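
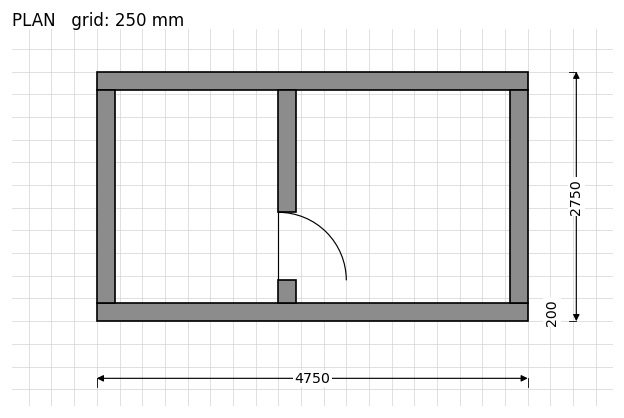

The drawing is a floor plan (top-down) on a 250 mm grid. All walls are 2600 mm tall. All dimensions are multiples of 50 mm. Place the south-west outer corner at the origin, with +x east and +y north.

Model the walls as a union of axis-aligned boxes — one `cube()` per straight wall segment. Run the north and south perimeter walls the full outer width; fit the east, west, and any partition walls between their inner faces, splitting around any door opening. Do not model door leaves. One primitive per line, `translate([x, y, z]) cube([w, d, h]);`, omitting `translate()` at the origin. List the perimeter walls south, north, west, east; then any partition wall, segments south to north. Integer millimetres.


cube([4750, 200, 2600]);
translate([0, 2550, 0]) cube([4750, 200, 2600]);
translate([0, 200, 0]) cube([200, 2350, 2600]);
translate([4550, 200, 0]) cube([200, 2350, 2600]);
translate([2000, 200, 0]) cube([200, 250, 2600]);
translate([2000, 1200, 0]) cube([200, 1350, 2600]);


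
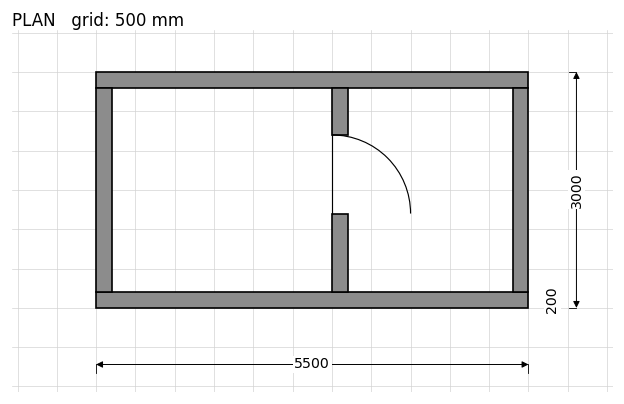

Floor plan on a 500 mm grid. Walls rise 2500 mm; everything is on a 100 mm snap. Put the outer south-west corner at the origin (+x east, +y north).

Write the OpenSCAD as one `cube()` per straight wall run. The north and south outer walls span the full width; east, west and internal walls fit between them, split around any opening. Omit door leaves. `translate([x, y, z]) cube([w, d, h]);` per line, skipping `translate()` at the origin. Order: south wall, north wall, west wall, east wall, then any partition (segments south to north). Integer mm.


cube([5500, 200, 2500]);
translate([0, 2800, 0]) cube([5500, 200, 2500]);
translate([0, 200, 0]) cube([200, 2600, 2500]);
translate([5300, 200, 0]) cube([200, 2600, 2500]);
translate([3000, 200, 0]) cube([200, 1000, 2500]);
translate([3000, 2200, 0]) cube([200, 600, 2500]);


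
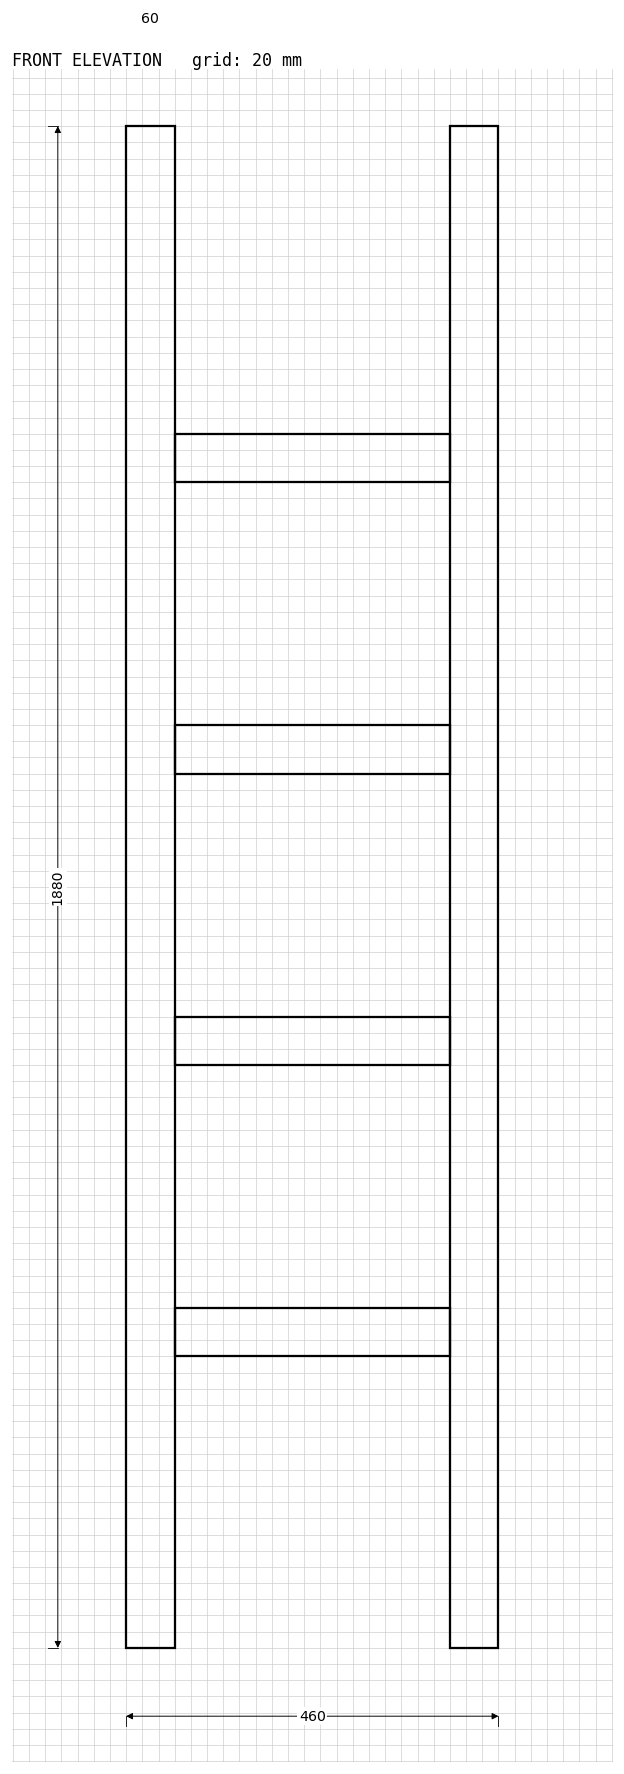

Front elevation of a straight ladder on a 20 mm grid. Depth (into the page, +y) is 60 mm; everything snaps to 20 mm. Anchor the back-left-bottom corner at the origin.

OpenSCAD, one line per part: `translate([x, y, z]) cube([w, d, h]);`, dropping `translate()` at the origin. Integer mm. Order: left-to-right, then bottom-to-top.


cube([60, 60, 1880]);
translate([60, 0, 360]) cube([340, 60, 60]);
translate([60, 0, 720]) cube([340, 60, 60]);
translate([60, 0, 1080]) cube([340, 60, 60]);
translate([60, 0, 1440]) cube([340, 60, 60]);
translate([400, 0, 0]) cube([60, 60, 1880]);


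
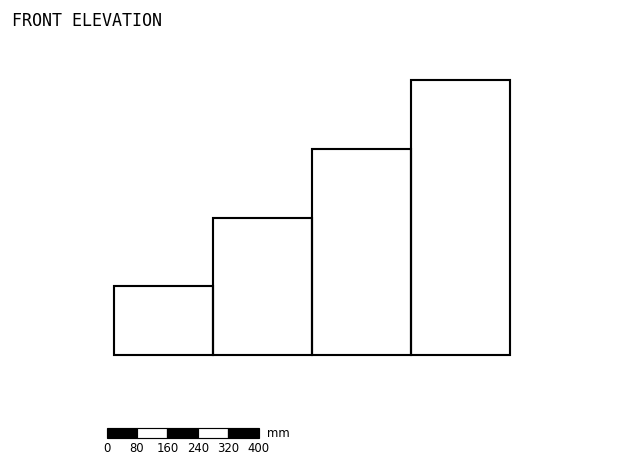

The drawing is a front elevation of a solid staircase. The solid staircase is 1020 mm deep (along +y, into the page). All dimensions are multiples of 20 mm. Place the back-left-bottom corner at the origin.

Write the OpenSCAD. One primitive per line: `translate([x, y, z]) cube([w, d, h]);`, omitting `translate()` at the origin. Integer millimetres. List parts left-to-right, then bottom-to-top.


cube([260, 1020, 180]);
translate([260, 0, 0]) cube([260, 1020, 360]);
translate([520, 0, 0]) cube([260, 1020, 540]);
translate([780, 0, 0]) cube([260, 1020, 720]);


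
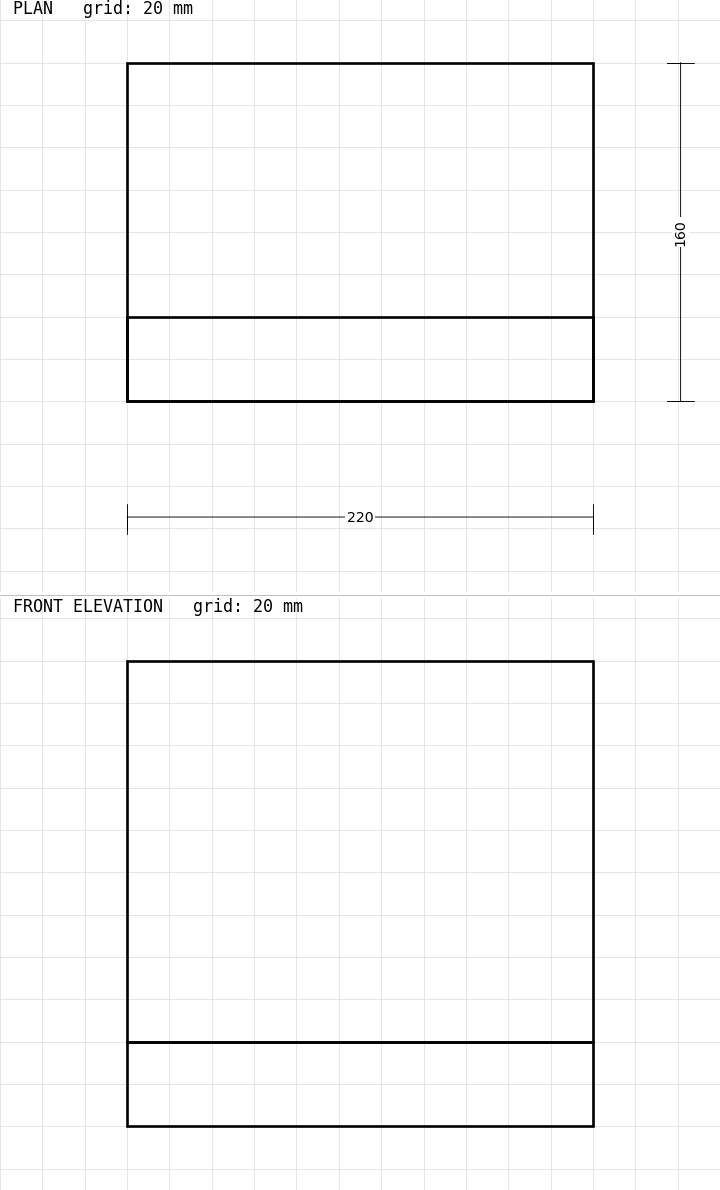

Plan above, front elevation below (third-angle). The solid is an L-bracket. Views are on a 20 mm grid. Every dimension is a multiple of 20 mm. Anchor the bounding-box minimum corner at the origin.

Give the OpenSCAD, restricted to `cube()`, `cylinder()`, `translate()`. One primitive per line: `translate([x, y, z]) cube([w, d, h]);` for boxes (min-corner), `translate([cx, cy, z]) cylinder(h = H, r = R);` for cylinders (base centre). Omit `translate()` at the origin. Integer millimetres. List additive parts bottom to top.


cube([220, 160, 40]);
translate([0, 0, 40]) cube([220, 40, 180]);


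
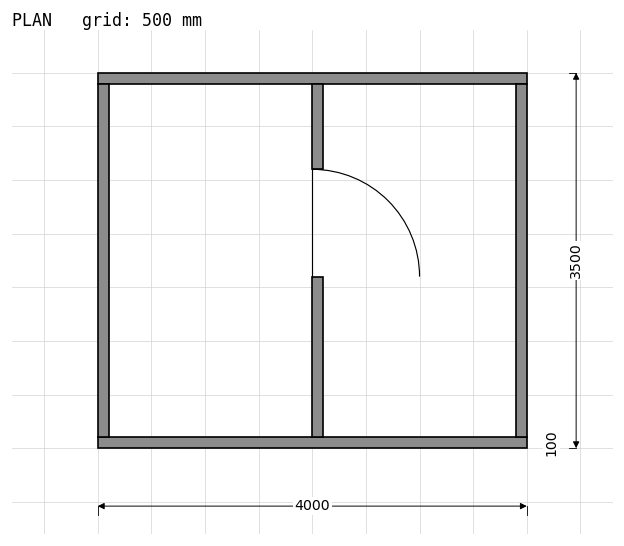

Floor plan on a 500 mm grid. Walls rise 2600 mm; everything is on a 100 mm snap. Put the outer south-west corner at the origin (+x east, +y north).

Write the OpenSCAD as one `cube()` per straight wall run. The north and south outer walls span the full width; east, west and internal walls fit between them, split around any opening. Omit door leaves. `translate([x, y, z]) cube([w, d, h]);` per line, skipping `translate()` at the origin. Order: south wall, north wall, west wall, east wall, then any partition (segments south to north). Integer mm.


cube([4000, 100, 2600]);
translate([0, 3400, 0]) cube([4000, 100, 2600]);
translate([0, 100, 0]) cube([100, 3300, 2600]);
translate([3900, 100, 0]) cube([100, 3300, 2600]);
translate([2000, 100, 0]) cube([100, 1500, 2600]);
translate([2000, 2600, 0]) cube([100, 800, 2600]);


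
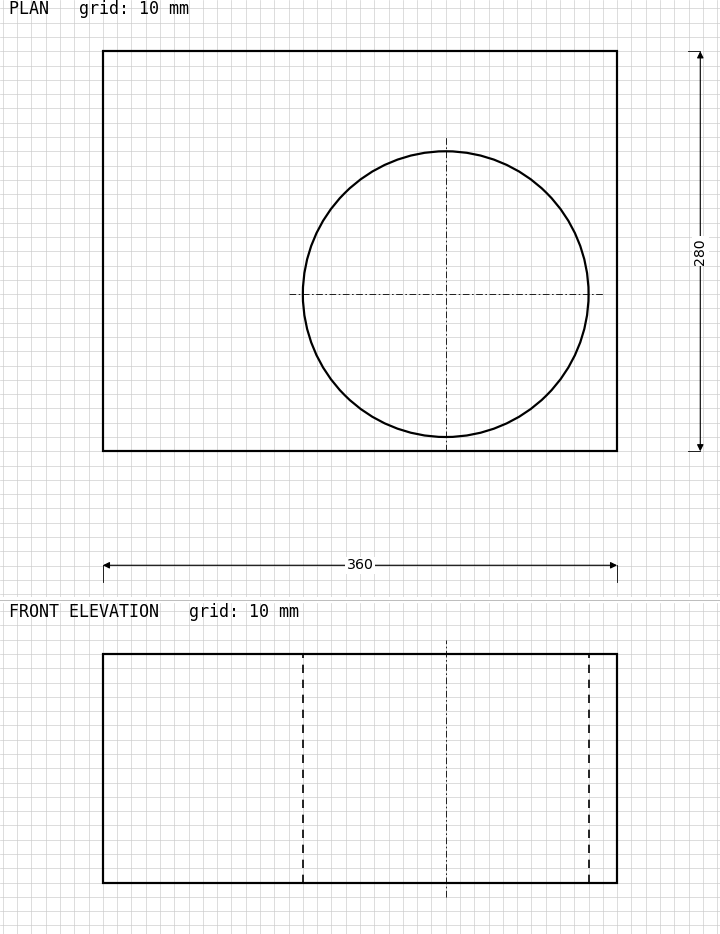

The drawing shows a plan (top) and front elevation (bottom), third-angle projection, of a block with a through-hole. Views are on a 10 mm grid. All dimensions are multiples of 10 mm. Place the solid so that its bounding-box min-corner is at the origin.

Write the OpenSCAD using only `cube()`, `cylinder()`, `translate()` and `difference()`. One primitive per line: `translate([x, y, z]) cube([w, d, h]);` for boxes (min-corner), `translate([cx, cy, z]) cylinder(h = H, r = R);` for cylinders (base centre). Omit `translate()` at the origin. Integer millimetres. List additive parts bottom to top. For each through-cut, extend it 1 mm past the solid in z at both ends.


difference() {
  cube([360, 280, 160]);
  translate([240, 110, -1]) cylinder(h = 162, r = 100);
}


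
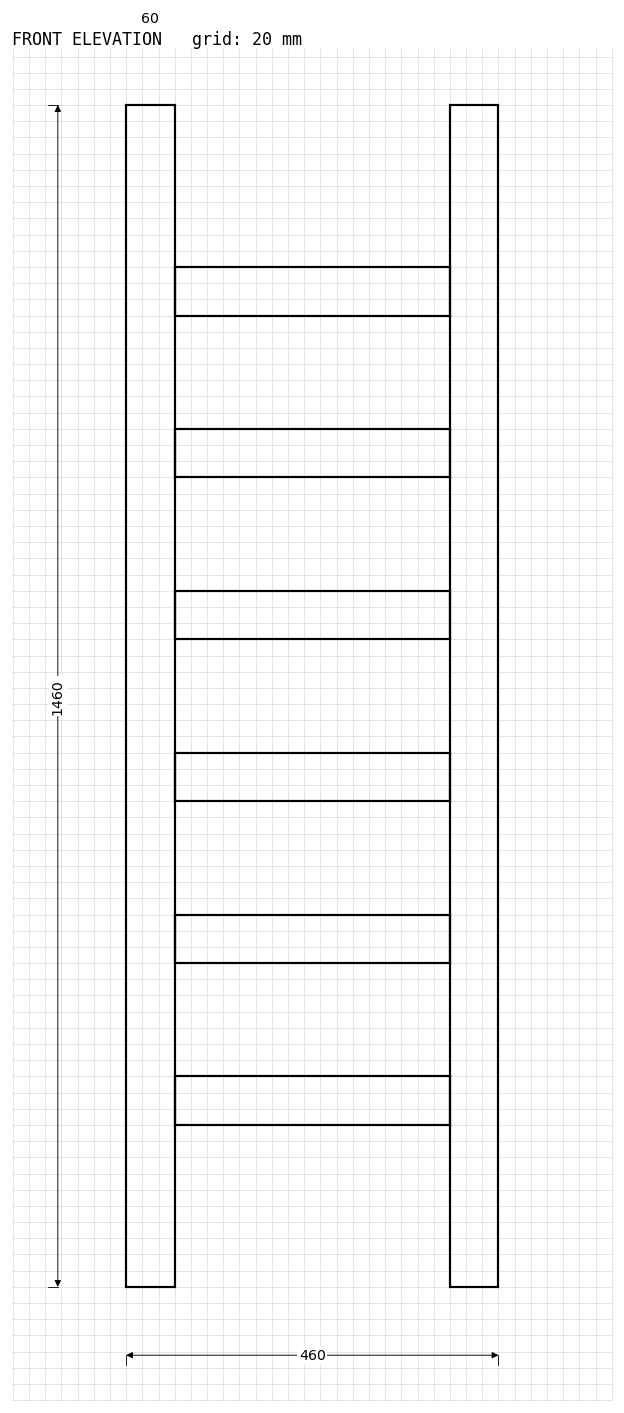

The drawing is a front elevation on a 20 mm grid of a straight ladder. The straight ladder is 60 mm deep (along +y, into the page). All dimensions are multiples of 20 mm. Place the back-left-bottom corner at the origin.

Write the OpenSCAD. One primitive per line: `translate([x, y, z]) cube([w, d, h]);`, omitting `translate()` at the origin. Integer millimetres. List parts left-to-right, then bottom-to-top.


cube([60, 60, 1460]);
translate([60, 0, 200]) cube([340, 60, 60]);
translate([60, 0, 400]) cube([340, 60, 60]);
translate([60, 0, 600]) cube([340, 60, 60]);
translate([60, 0, 800]) cube([340, 60, 60]);
translate([60, 0, 1000]) cube([340, 60, 60]);
translate([60, 0, 1200]) cube([340, 60, 60]);
translate([400, 0, 0]) cube([60, 60, 1460]);


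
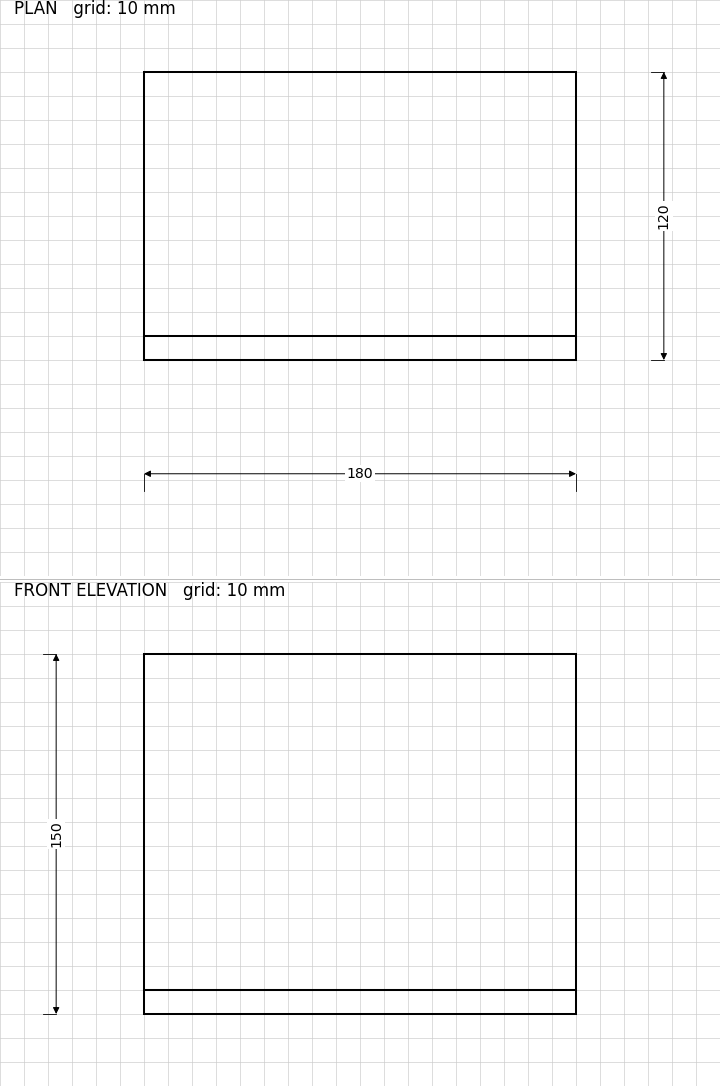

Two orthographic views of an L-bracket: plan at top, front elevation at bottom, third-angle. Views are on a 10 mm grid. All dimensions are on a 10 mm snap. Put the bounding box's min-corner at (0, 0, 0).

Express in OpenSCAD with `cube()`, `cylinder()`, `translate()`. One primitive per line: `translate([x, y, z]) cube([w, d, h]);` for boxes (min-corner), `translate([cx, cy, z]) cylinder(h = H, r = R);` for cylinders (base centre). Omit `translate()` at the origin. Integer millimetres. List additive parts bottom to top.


cube([180, 120, 10]);
translate([0, 0, 10]) cube([180, 10, 140]);


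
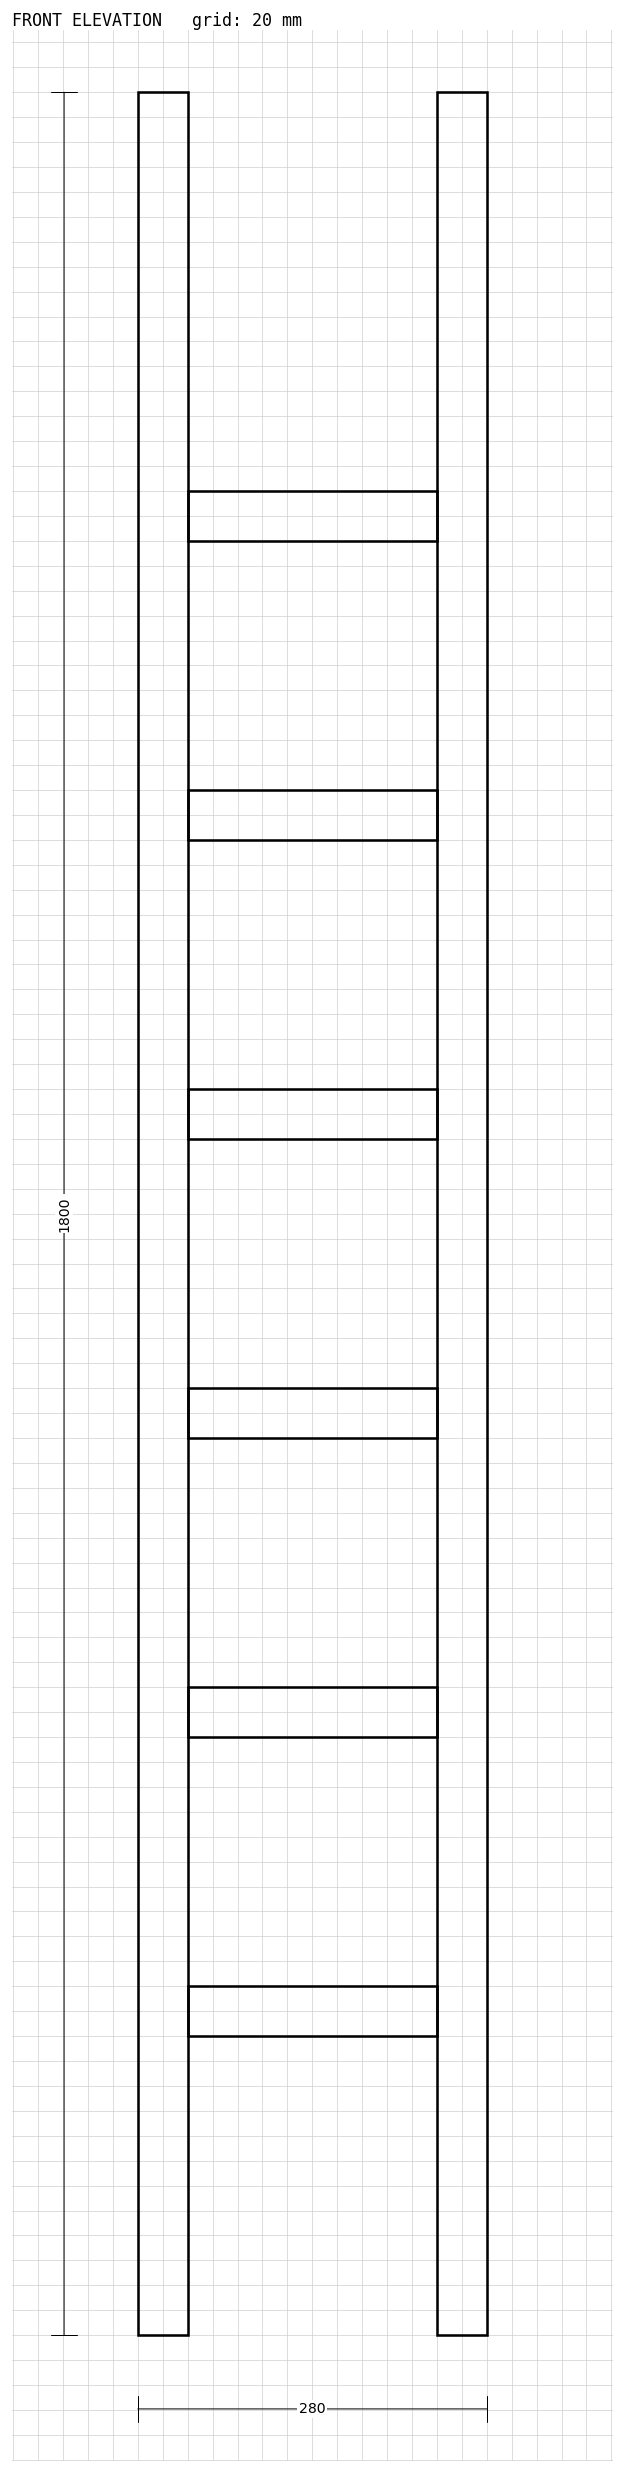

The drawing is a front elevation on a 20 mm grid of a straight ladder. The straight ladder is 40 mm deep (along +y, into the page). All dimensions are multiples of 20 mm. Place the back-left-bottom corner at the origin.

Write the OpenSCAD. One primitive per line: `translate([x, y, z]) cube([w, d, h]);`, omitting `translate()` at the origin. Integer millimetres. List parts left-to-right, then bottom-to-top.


cube([40, 40, 1800]);
translate([40, 0, 240]) cube([200, 40, 40]);
translate([40, 0, 480]) cube([200, 40, 40]);
translate([40, 0, 720]) cube([200, 40, 40]);
translate([40, 0, 960]) cube([200, 40, 40]);
translate([40, 0, 1200]) cube([200, 40, 40]);
translate([40, 0, 1440]) cube([200, 40, 40]);
translate([240, 0, 0]) cube([40, 40, 1800]);


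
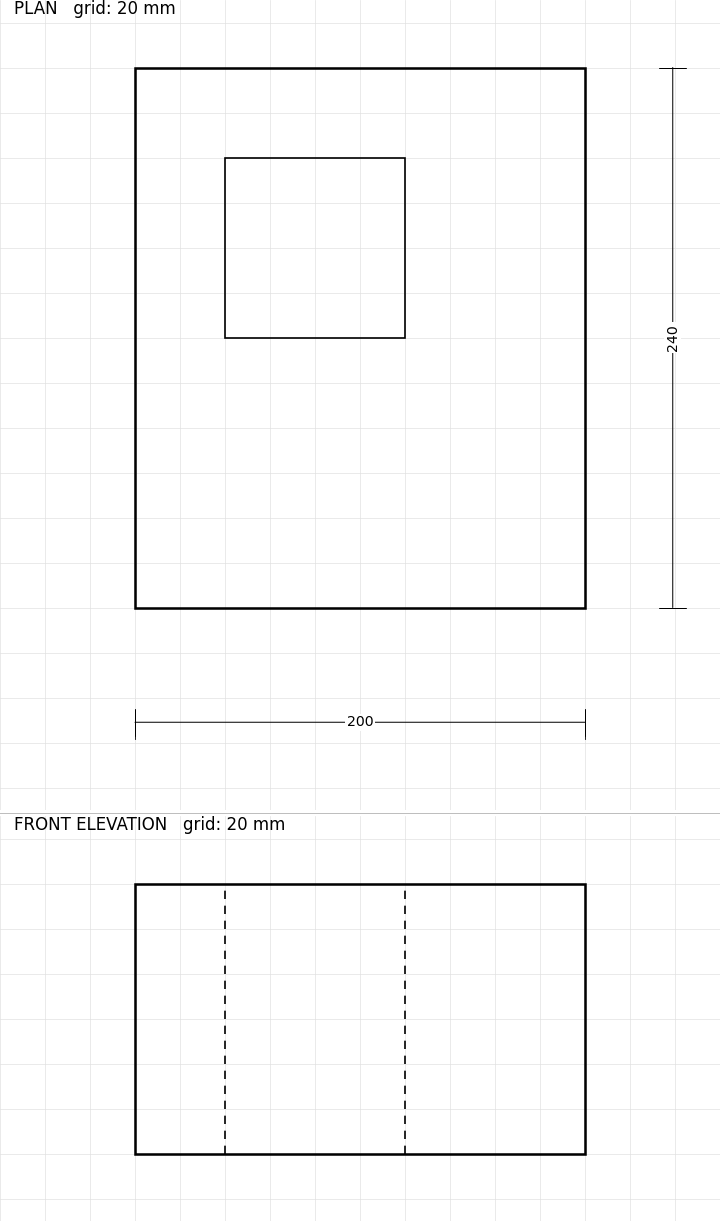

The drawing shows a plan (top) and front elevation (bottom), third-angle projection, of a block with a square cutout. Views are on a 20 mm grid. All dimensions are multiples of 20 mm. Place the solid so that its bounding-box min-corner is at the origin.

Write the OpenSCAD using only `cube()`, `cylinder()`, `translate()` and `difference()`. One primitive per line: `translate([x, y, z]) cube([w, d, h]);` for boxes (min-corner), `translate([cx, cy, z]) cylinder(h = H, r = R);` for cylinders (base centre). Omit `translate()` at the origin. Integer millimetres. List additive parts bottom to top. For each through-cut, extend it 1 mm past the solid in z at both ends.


difference() {
  cube([200, 240, 120]);
  translate([40, 120, -1]) cube([80, 80, 122]);
}


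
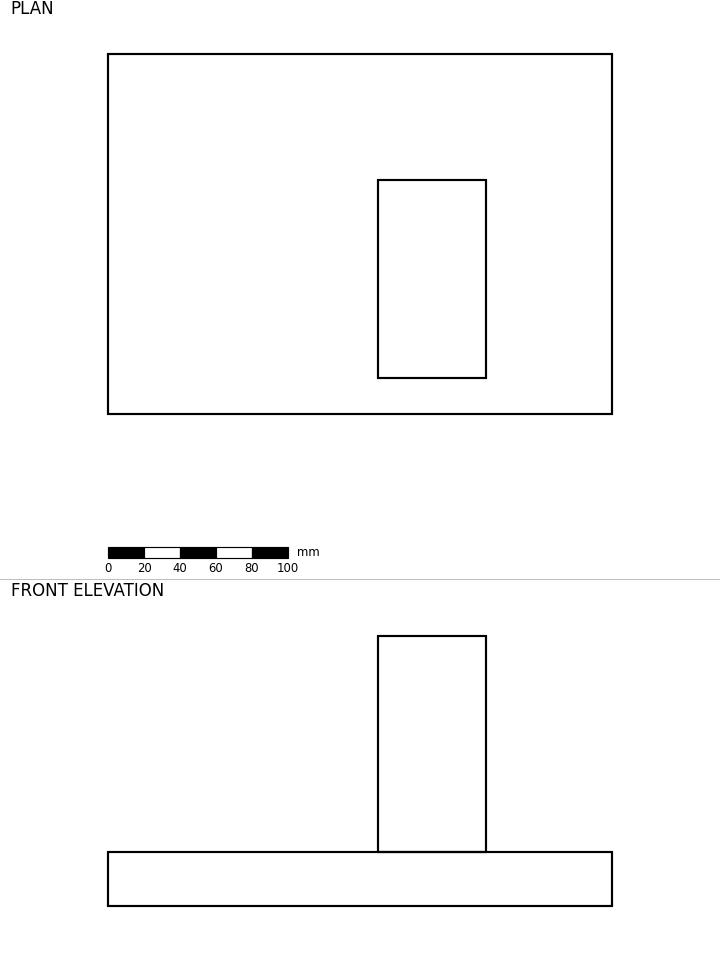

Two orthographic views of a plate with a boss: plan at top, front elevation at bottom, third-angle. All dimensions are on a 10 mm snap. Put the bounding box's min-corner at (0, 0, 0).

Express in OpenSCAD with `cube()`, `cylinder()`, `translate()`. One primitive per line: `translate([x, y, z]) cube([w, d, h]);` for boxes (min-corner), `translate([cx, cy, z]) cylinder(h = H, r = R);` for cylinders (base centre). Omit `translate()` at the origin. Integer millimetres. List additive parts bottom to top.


cube([280, 200, 30]);
translate([150, 20, 30]) cube([60, 110, 120]);


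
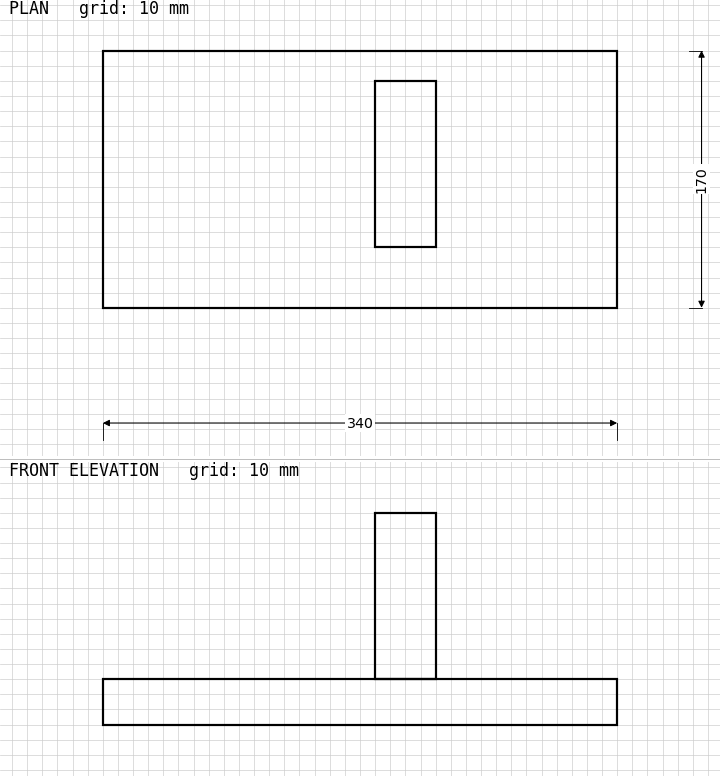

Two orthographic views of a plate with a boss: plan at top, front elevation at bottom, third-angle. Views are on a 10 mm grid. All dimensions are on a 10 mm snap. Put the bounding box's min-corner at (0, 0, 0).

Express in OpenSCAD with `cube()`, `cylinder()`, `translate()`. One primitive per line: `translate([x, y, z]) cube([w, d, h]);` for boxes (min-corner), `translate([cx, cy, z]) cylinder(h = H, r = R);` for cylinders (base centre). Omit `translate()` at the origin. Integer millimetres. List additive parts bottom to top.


cube([340, 170, 30]);
translate([180, 40, 30]) cube([40, 110, 110]);


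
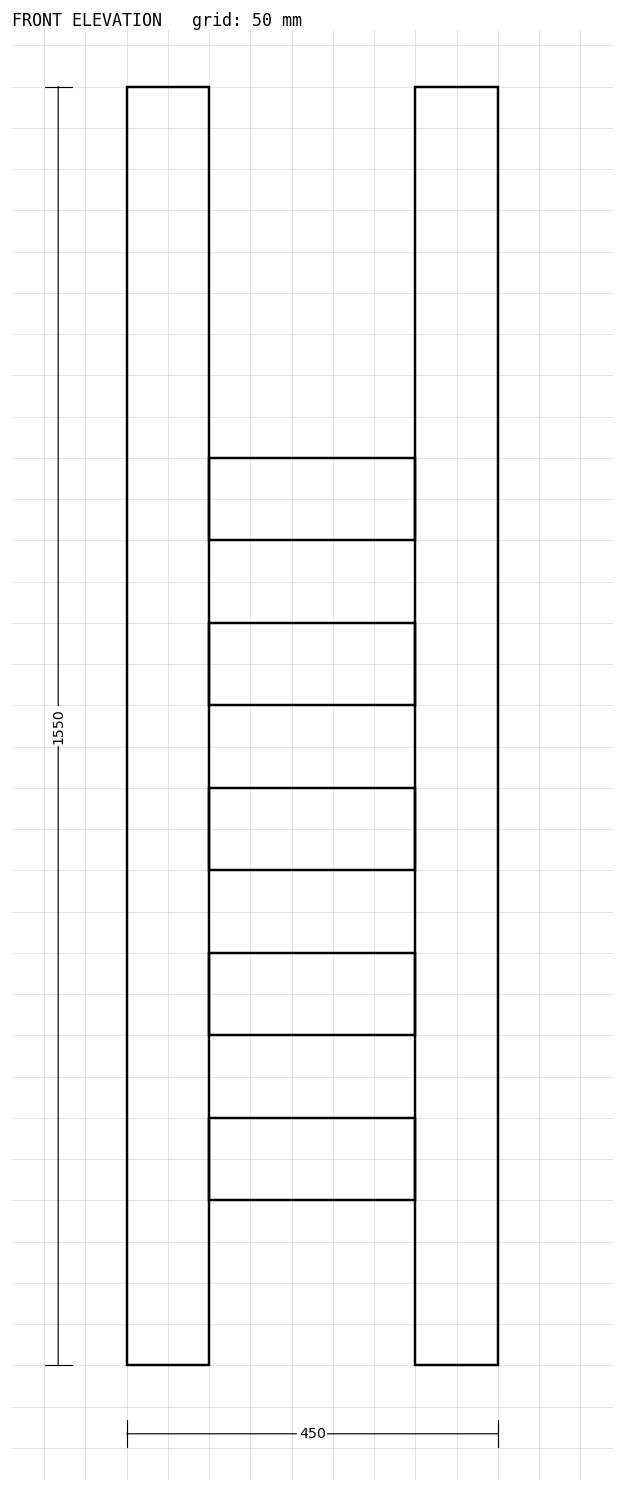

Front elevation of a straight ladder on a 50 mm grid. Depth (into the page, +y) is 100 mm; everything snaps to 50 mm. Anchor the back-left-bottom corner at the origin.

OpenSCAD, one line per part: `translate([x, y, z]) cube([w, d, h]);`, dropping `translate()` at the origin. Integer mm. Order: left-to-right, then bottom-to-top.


cube([100, 100, 1550]);
translate([100, 0, 200]) cube([250, 100, 100]);
translate([100, 0, 400]) cube([250, 100, 100]);
translate([100, 0, 600]) cube([250, 100, 100]);
translate([100, 0, 800]) cube([250, 100, 100]);
translate([100, 0, 1000]) cube([250, 100, 100]);
translate([350, 0, 0]) cube([100, 100, 1550]);


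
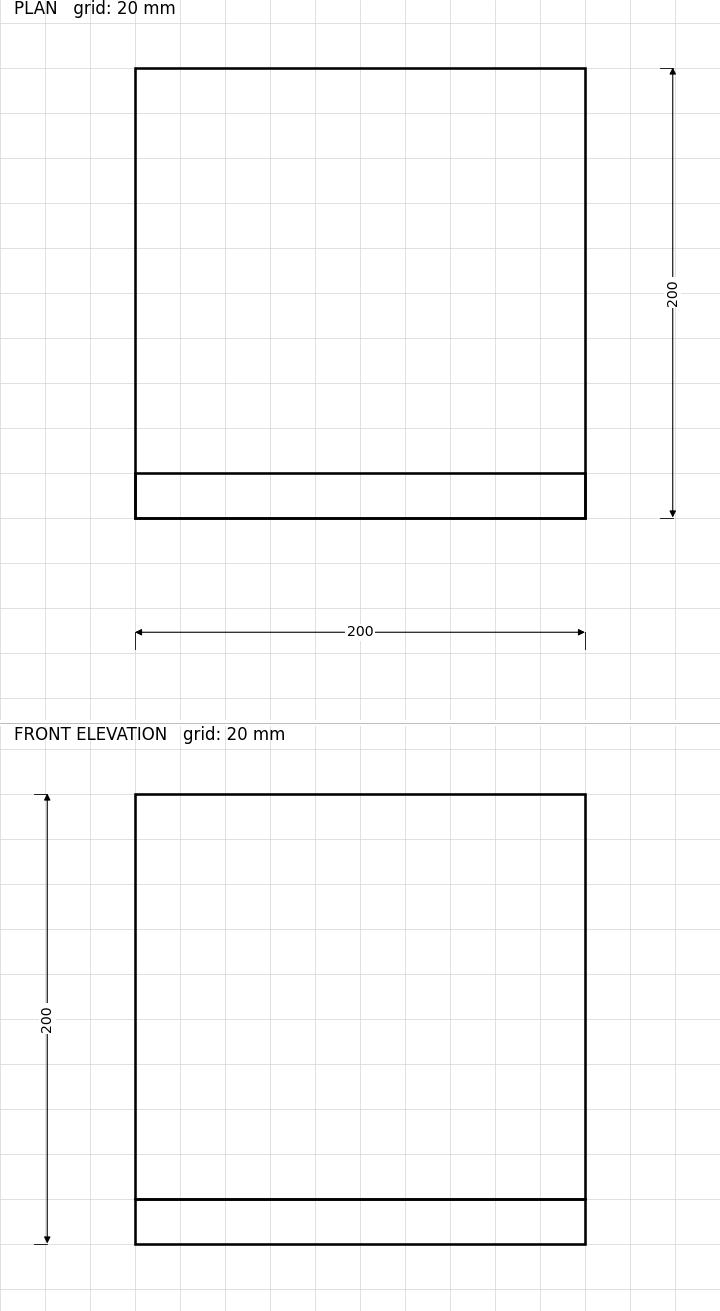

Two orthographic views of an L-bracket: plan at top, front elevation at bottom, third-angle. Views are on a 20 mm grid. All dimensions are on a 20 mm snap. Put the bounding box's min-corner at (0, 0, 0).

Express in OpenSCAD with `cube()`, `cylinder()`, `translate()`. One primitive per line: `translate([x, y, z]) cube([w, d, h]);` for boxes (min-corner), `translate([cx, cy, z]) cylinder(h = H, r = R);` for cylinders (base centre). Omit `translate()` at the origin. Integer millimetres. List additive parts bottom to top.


cube([200, 200, 20]);
translate([0, 0, 20]) cube([200, 20, 180]);


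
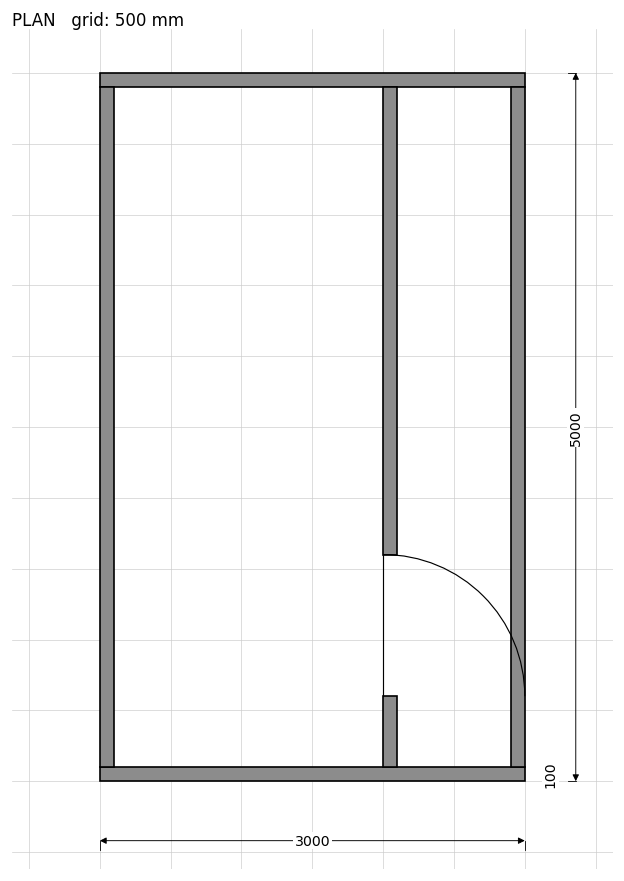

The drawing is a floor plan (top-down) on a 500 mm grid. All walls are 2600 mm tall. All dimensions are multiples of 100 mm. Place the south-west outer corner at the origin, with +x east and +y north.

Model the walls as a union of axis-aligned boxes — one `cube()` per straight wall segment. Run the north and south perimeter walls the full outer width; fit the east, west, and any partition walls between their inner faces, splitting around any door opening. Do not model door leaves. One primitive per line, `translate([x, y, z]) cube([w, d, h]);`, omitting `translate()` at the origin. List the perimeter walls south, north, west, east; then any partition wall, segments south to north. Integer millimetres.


cube([3000, 100, 2600]);
translate([0, 4900, 0]) cube([3000, 100, 2600]);
translate([0, 100, 0]) cube([100, 4800, 2600]);
translate([2900, 100, 0]) cube([100, 4800, 2600]);
translate([2000, 100, 0]) cube([100, 500, 2600]);
translate([2000, 1600, 0]) cube([100, 3300, 2600]);


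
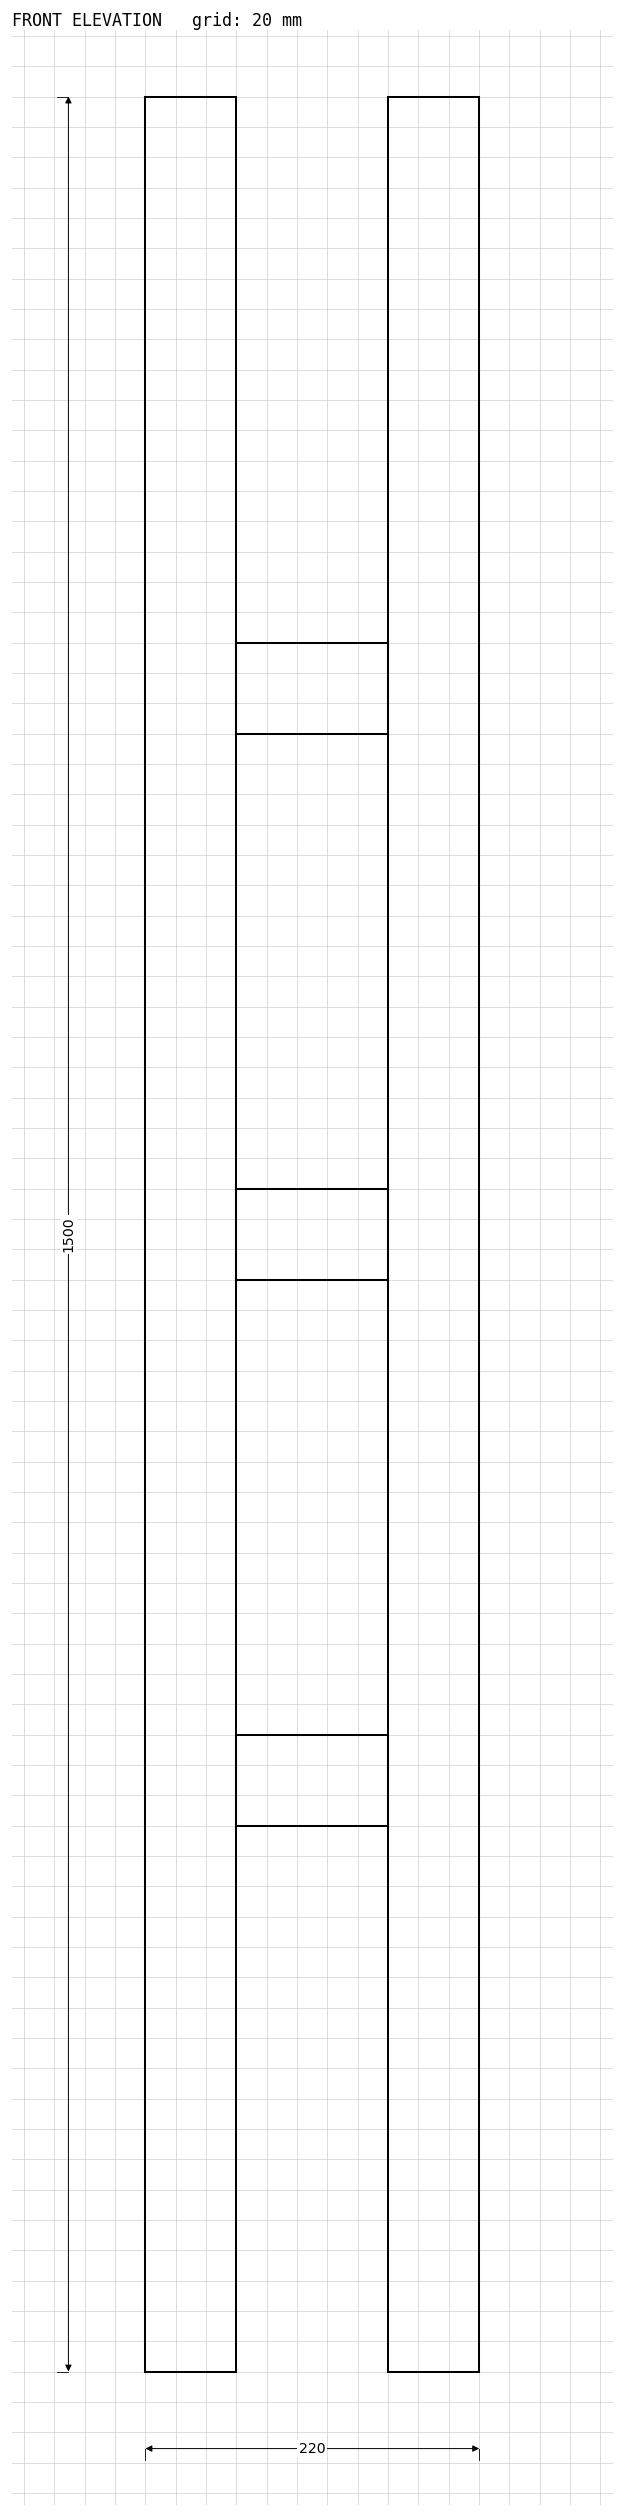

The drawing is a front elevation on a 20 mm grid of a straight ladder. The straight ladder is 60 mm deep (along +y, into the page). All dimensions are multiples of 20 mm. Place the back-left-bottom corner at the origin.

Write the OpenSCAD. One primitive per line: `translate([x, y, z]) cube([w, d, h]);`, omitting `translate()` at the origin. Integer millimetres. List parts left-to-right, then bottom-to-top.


cube([60, 60, 1500]);
translate([60, 0, 360]) cube([100, 60, 60]);
translate([60, 0, 720]) cube([100, 60, 60]);
translate([60, 0, 1080]) cube([100, 60, 60]);
translate([160, 0, 0]) cube([60, 60, 1500]);


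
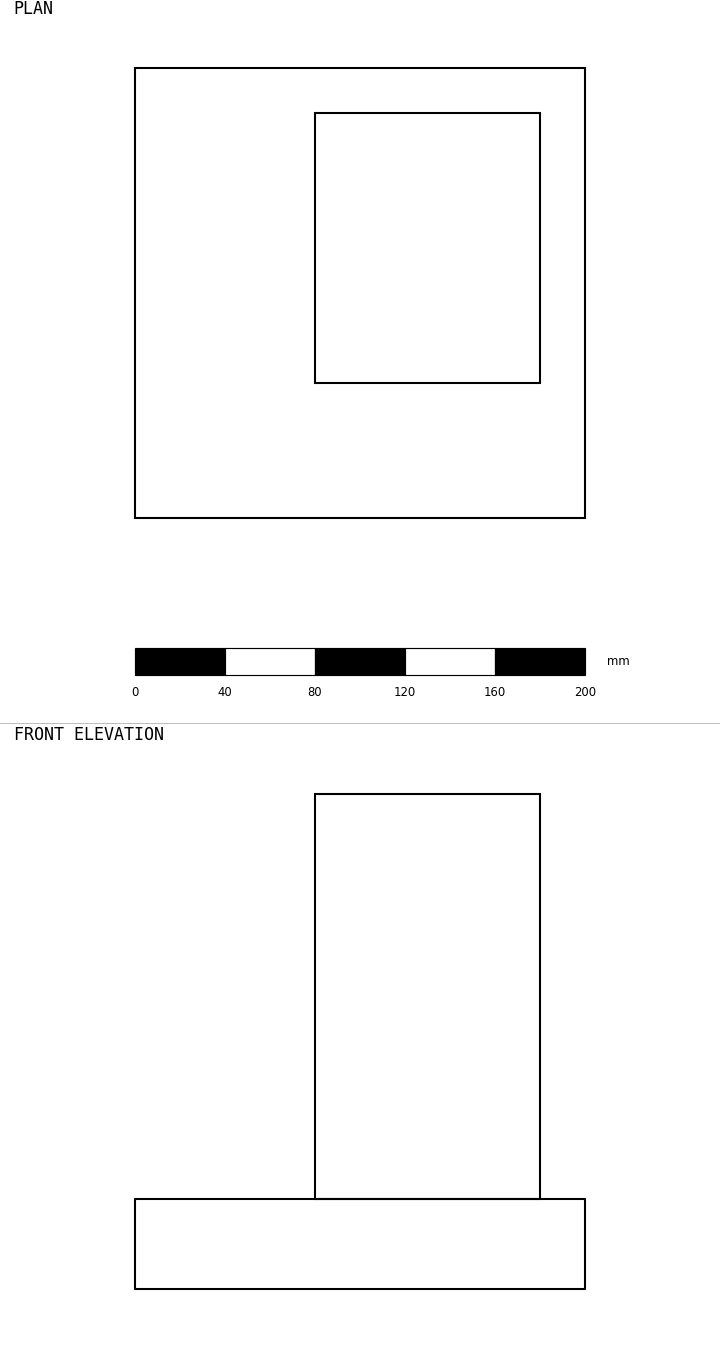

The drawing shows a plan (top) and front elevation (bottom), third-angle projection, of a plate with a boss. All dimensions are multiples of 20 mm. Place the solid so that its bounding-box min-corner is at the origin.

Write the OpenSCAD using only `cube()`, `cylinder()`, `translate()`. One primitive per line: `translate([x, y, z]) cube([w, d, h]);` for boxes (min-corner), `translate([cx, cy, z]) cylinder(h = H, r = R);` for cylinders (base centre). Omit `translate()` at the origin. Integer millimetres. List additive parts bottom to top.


cube([200, 200, 40]);
translate([80, 60, 40]) cube([100, 120, 180]);


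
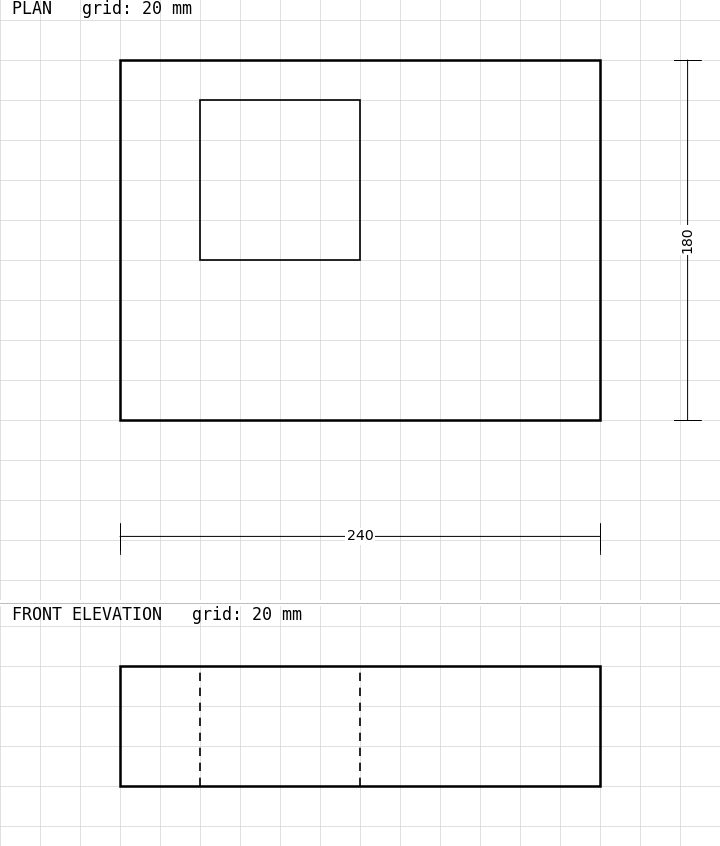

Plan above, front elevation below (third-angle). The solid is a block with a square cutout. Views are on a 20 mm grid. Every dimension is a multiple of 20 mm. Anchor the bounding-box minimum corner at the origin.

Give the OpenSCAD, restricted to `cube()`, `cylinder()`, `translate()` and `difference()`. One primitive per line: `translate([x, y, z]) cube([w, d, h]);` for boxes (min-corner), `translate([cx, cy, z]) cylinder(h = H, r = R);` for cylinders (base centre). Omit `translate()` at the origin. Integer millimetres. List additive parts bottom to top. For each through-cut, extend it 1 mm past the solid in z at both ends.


difference() {
  cube([240, 180, 60]);
  translate([40, 80, -1]) cube([80, 80, 62]);
}


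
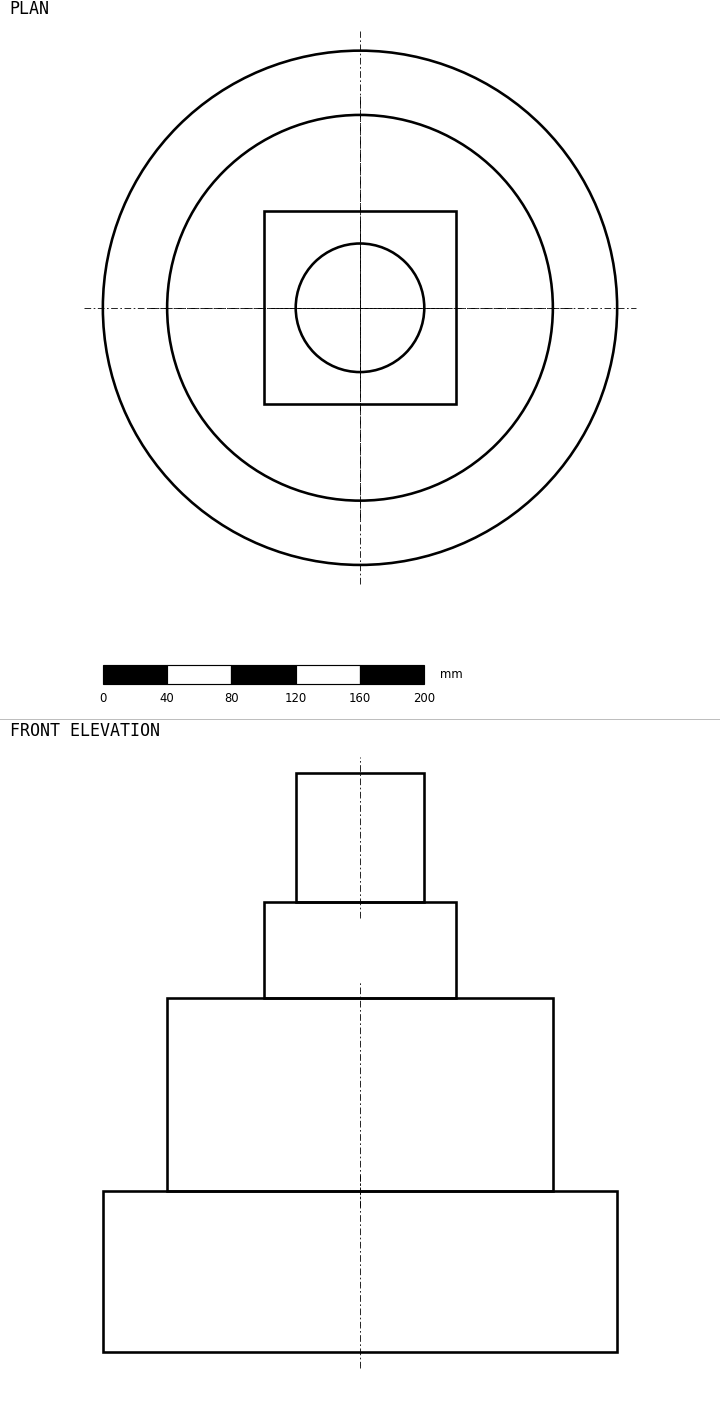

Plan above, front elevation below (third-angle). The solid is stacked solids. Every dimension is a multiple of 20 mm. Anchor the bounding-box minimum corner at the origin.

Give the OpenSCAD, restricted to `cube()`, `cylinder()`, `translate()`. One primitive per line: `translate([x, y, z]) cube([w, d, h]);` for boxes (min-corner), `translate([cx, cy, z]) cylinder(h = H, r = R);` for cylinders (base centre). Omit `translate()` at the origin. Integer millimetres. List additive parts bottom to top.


translate([160, 160, 0]) cylinder(h = 100, r = 160);
translate([160, 160, 100]) cylinder(h = 120, r = 120);
translate([100, 100, 220]) cube([120, 120, 60]);
translate([160, 160, 280]) cylinder(h = 80, r = 40);


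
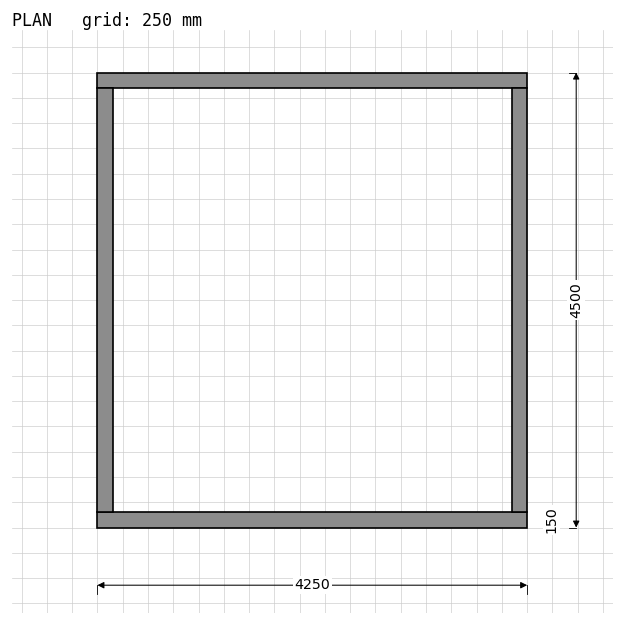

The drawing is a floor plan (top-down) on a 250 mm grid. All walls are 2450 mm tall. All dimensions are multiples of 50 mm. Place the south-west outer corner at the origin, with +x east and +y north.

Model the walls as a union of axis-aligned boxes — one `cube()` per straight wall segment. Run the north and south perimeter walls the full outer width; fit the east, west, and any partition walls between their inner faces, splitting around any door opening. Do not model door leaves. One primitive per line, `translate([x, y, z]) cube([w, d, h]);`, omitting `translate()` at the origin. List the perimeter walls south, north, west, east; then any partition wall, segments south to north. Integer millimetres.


cube([4250, 150, 2450]);
translate([0, 4350, 0]) cube([4250, 150, 2450]);
translate([0, 150, 0]) cube([150, 4200, 2450]);
translate([4100, 150, 0]) cube([150, 4200, 2450]);


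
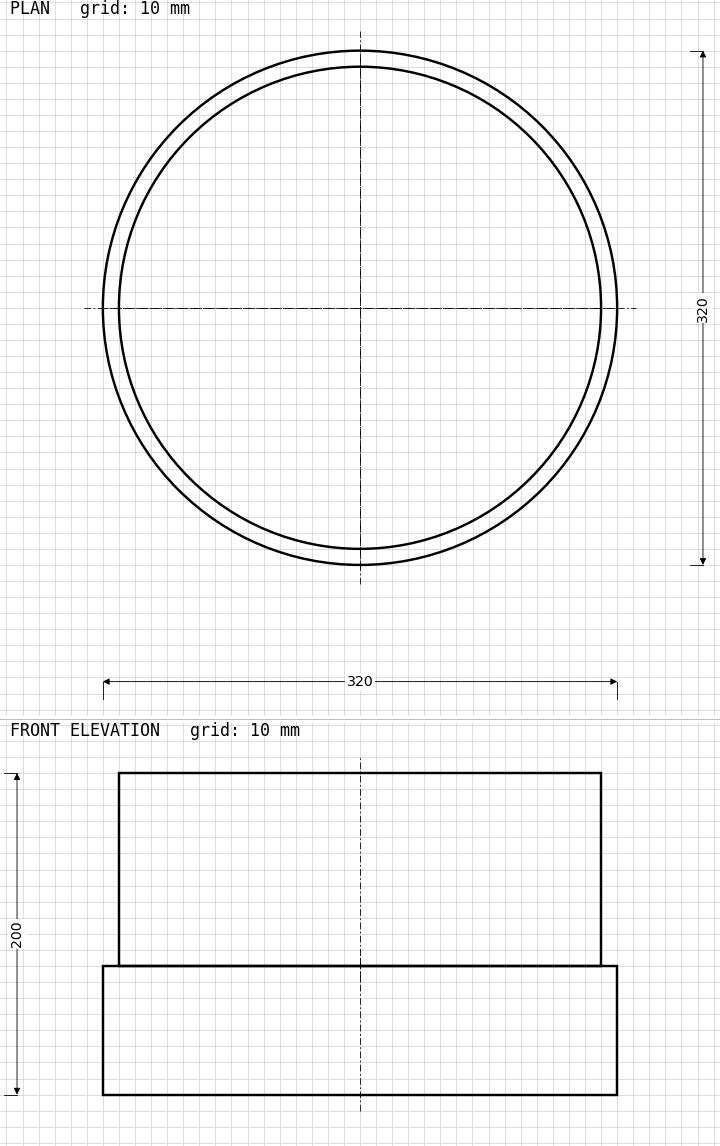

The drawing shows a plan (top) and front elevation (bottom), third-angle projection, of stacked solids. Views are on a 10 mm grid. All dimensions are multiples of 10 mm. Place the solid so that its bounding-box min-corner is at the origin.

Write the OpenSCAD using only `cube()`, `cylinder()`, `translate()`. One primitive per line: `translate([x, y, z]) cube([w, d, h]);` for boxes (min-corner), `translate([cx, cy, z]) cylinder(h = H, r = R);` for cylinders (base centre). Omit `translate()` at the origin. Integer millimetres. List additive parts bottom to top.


translate([160, 160, 0]) cylinder(h = 80, r = 160);
translate([160, 160, 80]) cylinder(h = 120, r = 150);


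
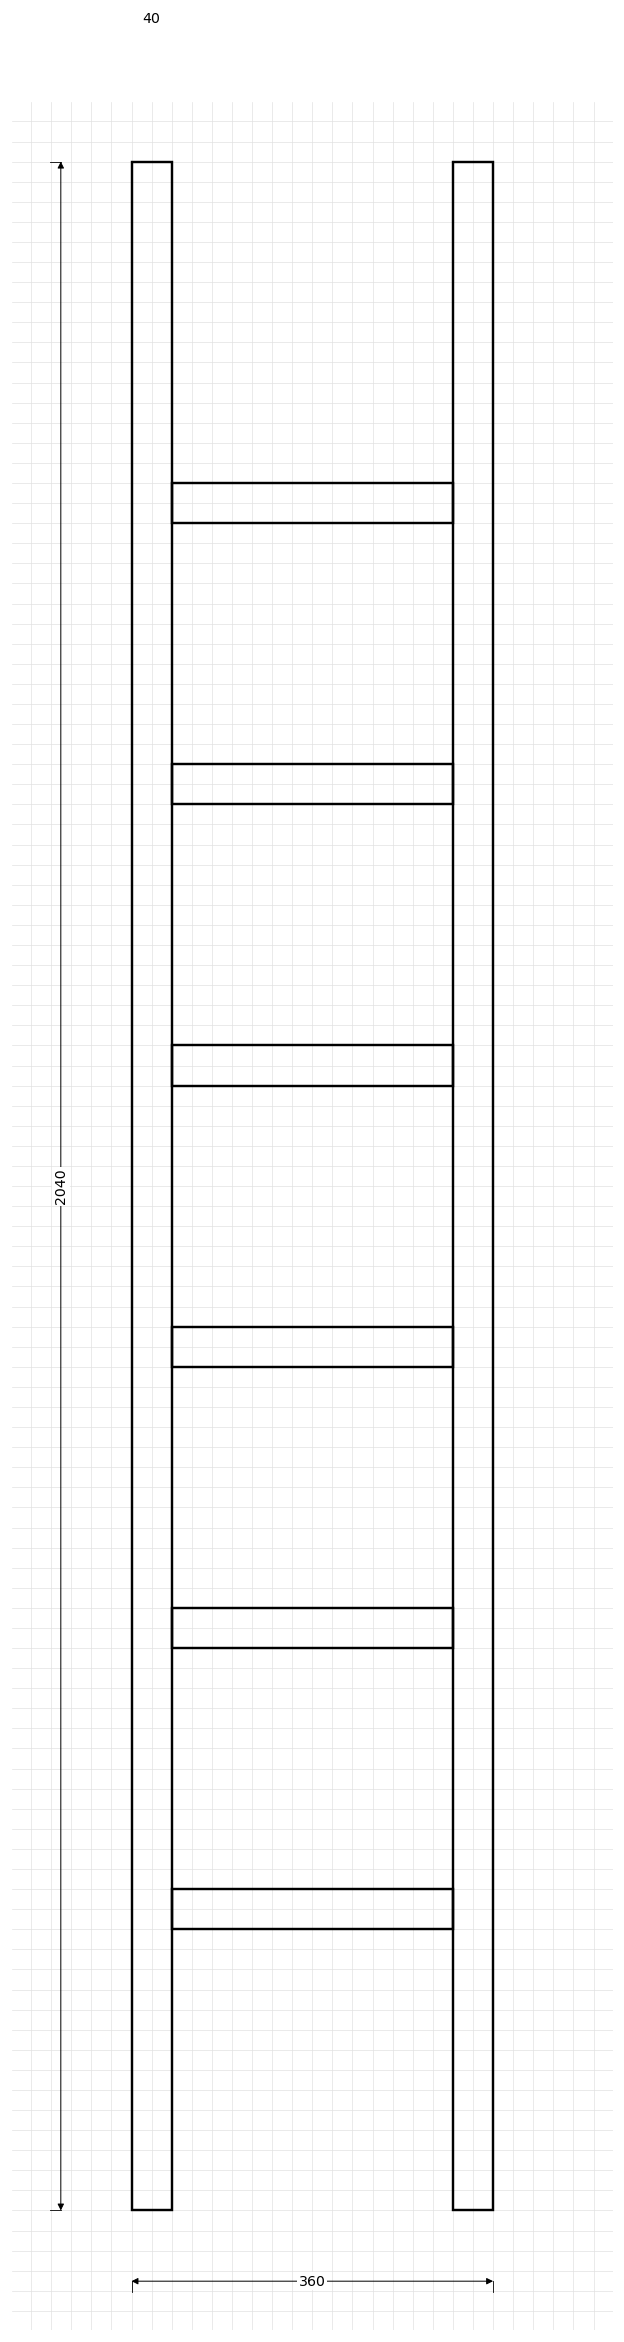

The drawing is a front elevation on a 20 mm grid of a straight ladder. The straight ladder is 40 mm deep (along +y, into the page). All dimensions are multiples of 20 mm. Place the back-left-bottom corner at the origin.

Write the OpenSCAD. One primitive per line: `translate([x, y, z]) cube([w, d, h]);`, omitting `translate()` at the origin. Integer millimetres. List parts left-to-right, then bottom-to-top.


cube([40, 40, 2040]);
translate([40, 0, 280]) cube([280, 40, 40]);
translate([40, 0, 560]) cube([280, 40, 40]);
translate([40, 0, 840]) cube([280, 40, 40]);
translate([40, 0, 1120]) cube([280, 40, 40]);
translate([40, 0, 1400]) cube([280, 40, 40]);
translate([40, 0, 1680]) cube([280, 40, 40]);
translate([320, 0, 0]) cube([40, 40, 2040]);


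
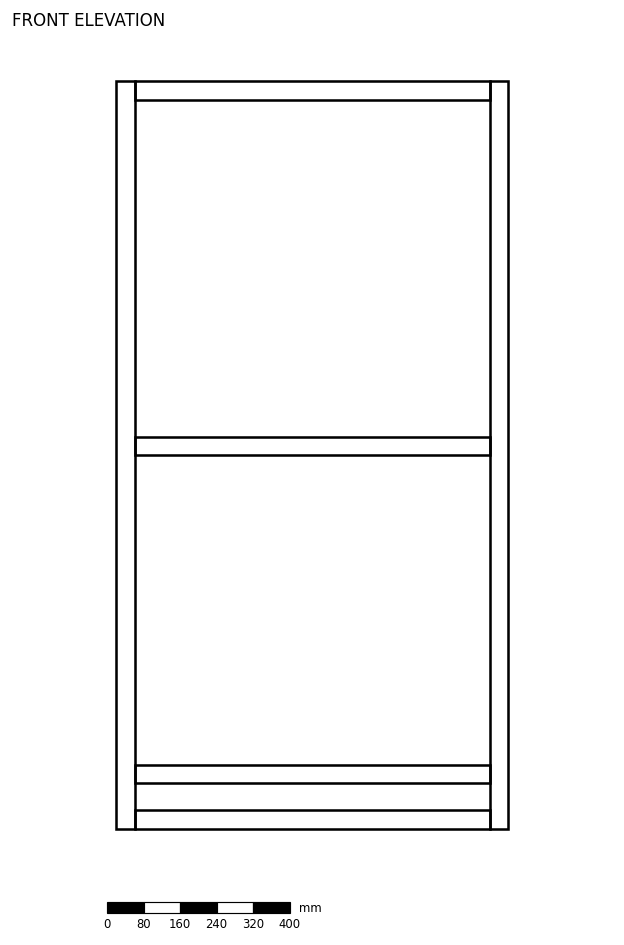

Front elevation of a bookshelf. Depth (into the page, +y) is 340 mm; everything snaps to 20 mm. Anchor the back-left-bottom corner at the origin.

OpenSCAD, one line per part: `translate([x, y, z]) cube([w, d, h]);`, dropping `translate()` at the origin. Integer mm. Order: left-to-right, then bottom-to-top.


cube([40, 340, 1640]);
translate([40, 0, 0]) cube([780, 340, 40]);
translate([40, 0, 100]) cube([780, 340, 40]);
translate([40, 0, 820]) cube([780, 340, 40]);
translate([40, 0, 1600]) cube([780, 340, 40]);
translate([820, 0, 0]) cube([40, 340, 1640]);


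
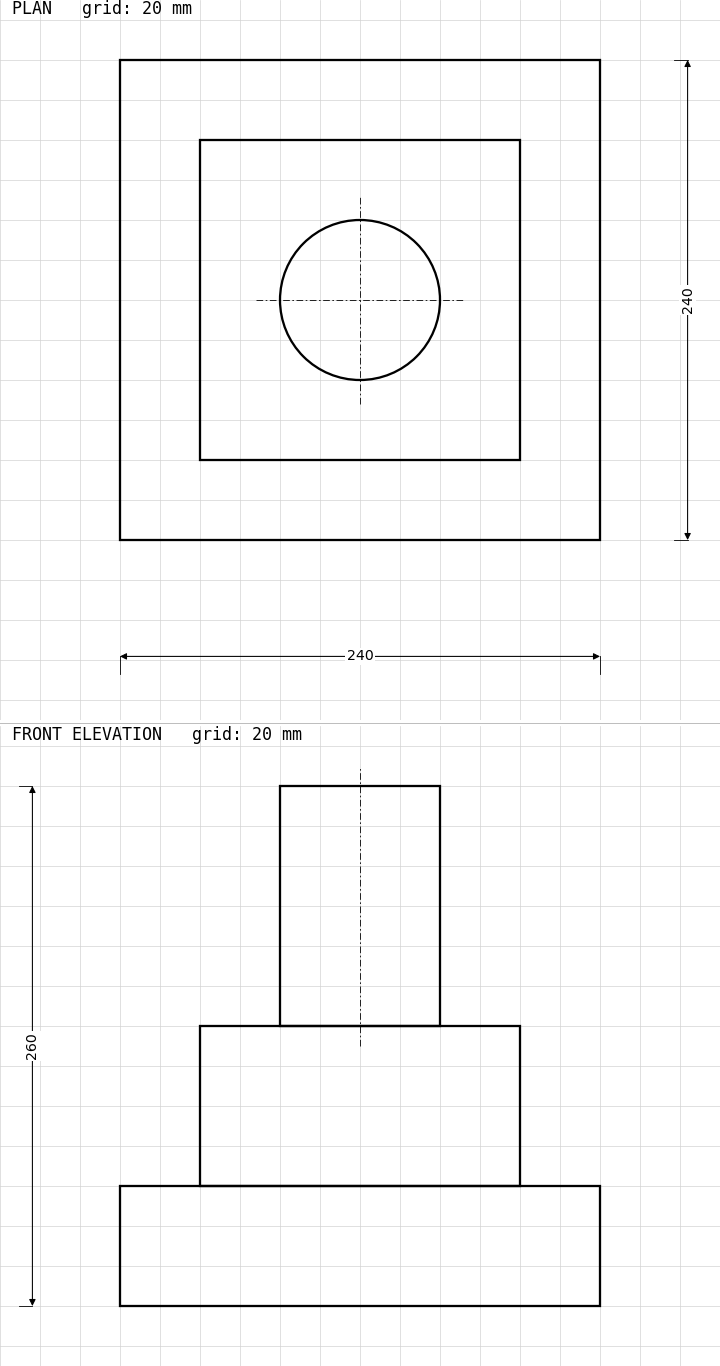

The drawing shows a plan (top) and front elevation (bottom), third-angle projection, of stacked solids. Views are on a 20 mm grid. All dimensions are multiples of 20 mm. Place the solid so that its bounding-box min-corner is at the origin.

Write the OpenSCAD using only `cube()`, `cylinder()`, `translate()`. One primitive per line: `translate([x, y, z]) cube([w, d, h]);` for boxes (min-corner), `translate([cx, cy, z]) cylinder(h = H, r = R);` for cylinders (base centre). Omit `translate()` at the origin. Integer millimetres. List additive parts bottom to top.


cube([240, 240, 60]);
translate([40, 40, 60]) cube([160, 160, 80]);
translate([120, 120, 140]) cylinder(h = 120, r = 40);


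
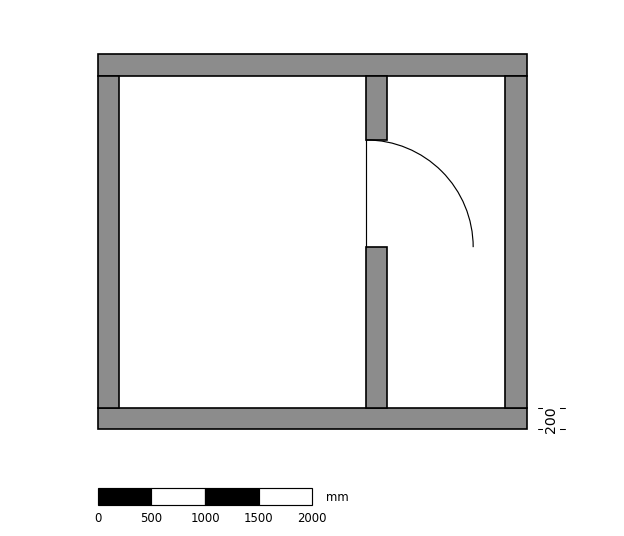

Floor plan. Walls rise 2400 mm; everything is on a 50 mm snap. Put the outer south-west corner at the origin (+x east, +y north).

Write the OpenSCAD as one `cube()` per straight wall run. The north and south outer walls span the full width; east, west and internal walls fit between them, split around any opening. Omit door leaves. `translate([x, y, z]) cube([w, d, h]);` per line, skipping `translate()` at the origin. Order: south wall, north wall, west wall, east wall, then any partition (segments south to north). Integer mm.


cube([4000, 200, 2400]);
translate([0, 3300, 0]) cube([4000, 200, 2400]);
translate([0, 200, 0]) cube([200, 3100, 2400]);
translate([3800, 200, 0]) cube([200, 3100, 2400]);
translate([2500, 200, 0]) cube([200, 1500, 2400]);
translate([2500, 2700, 0]) cube([200, 600, 2400]);


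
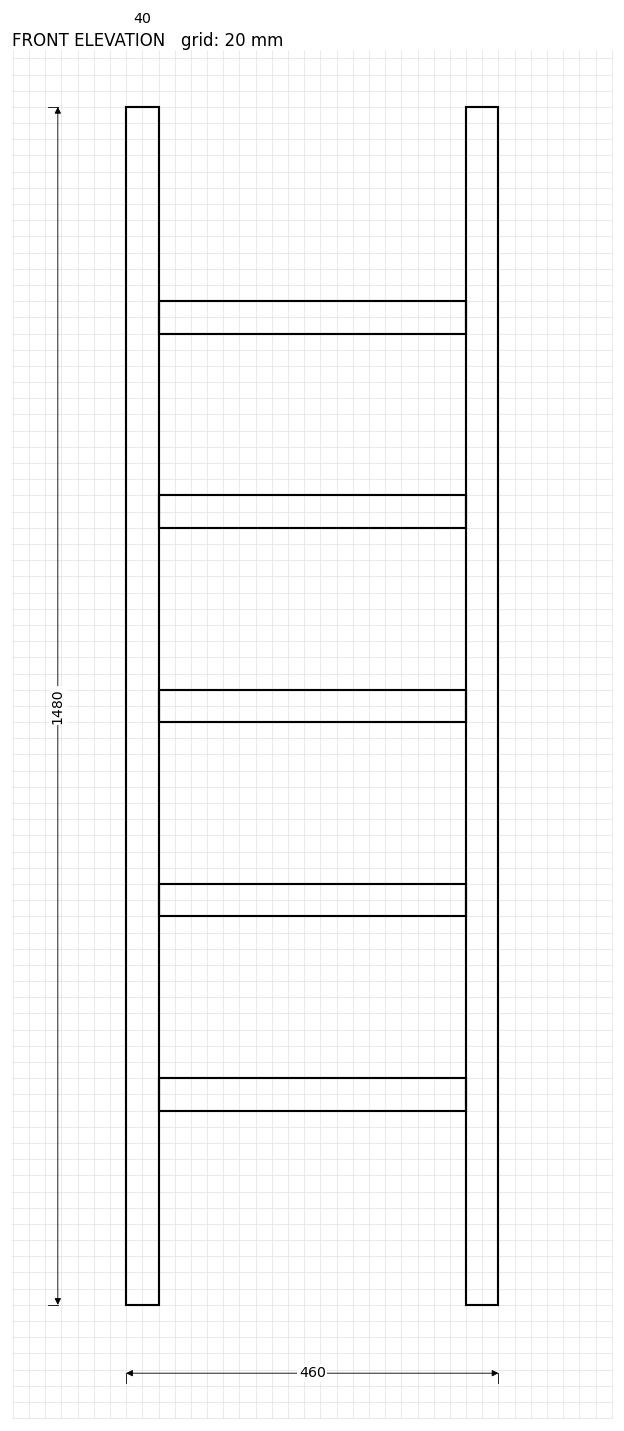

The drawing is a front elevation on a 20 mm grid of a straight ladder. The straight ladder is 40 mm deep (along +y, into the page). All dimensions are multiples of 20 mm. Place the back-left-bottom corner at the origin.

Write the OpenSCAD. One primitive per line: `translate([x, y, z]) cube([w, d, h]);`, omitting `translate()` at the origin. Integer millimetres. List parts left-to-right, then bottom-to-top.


cube([40, 40, 1480]);
translate([40, 0, 240]) cube([380, 40, 40]);
translate([40, 0, 480]) cube([380, 40, 40]);
translate([40, 0, 720]) cube([380, 40, 40]);
translate([40, 0, 960]) cube([380, 40, 40]);
translate([40, 0, 1200]) cube([380, 40, 40]);
translate([420, 0, 0]) cube([40, 40, 1480]);


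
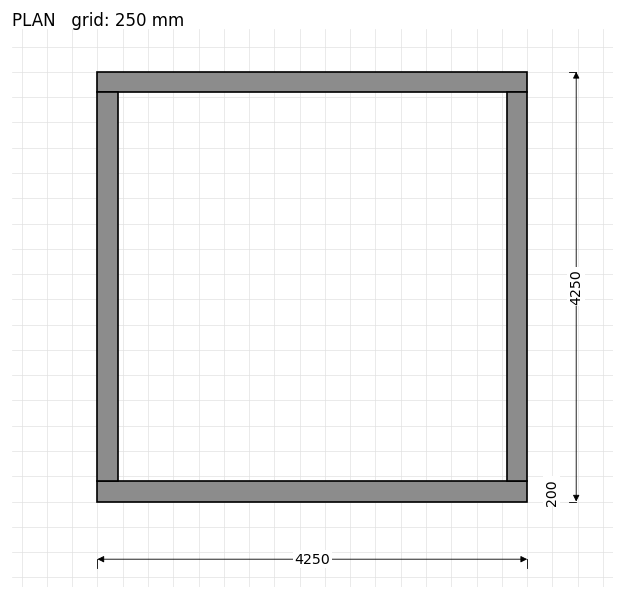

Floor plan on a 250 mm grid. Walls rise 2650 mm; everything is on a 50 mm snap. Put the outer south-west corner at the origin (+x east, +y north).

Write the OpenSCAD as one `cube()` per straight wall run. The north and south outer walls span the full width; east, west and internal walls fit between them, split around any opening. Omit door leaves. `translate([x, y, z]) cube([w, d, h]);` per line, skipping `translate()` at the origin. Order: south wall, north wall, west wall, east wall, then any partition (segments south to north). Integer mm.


cube([4250, 200, 2650]);
translate([0, 4050, 0]) cube([4250, 200, 2650]);
translate([0, 200, 0]) cube([200, 3850, 2650]);
translate([4050, 200, 0]) cube([200, 3850, 2650]);


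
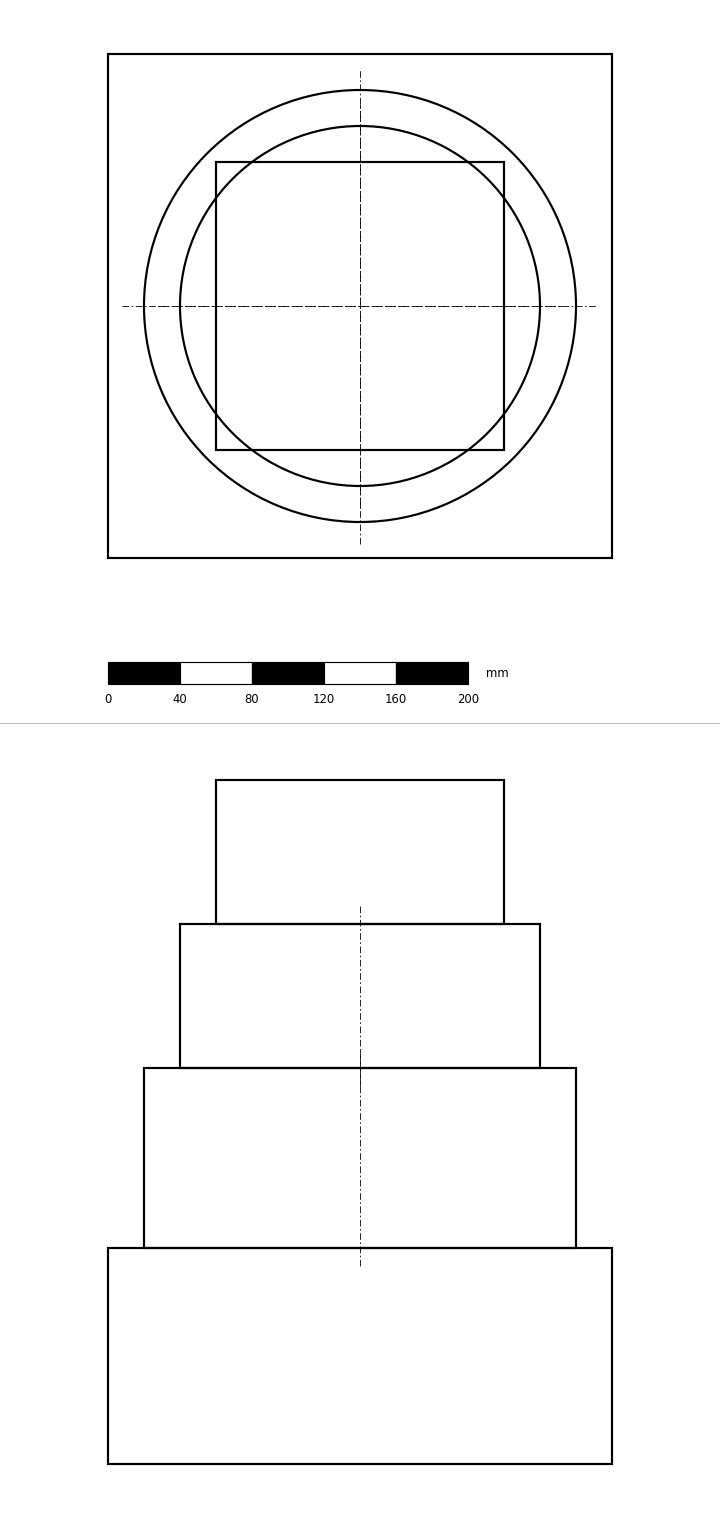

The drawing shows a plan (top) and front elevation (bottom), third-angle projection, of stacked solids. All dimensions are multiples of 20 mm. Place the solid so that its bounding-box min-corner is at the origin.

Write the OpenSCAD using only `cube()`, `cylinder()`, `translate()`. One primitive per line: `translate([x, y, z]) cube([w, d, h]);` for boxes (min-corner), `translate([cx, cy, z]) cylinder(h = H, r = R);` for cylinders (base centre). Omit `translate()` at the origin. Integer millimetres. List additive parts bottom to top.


cube([280, 280, 120]);
translate([140, 140, 120]) cylinder(h = 100, r = 120);
translate([140, 140, 220]) cylinder(h = 80, r = 100);
translate([60, 60, 300]) cube([160, 160, 80]);


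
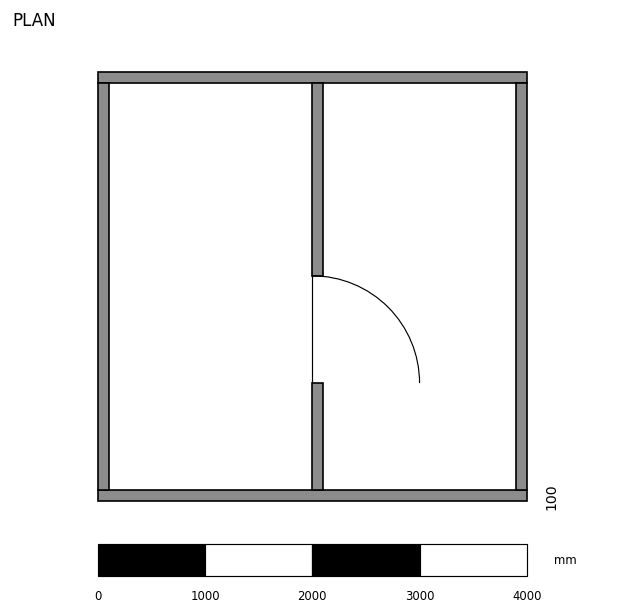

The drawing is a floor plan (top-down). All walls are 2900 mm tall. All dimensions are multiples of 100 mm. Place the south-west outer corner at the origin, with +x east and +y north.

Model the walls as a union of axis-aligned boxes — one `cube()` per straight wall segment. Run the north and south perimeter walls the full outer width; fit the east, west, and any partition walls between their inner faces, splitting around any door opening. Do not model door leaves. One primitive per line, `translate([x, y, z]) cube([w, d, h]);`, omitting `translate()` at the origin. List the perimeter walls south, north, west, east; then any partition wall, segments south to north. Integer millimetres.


cube([4000, 100, 2900]);
translate([0, 3900, 0]) cube([4000, 100, 2900]);
translate([0, 100, 0]) cube([100, 3800, 2900]);
translate([3900, 100, 0]) cube([100, 3800, 2900]);
translate([2000, 100, 0]) cube([100, 1000, 2900]);
translate([2000, 2100, 0]) cube([100, 1800, 2900]);
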